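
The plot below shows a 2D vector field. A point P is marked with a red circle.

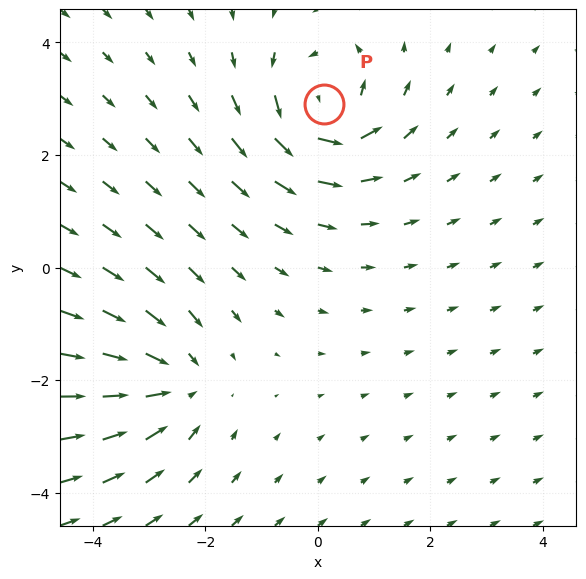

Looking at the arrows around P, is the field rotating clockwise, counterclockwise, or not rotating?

counterclockwise

Near P at (0.1, 2.9) the arrows circulate counterclockwise. The curl (z-component) there is about +5; positive curl means counterclockwise rotation.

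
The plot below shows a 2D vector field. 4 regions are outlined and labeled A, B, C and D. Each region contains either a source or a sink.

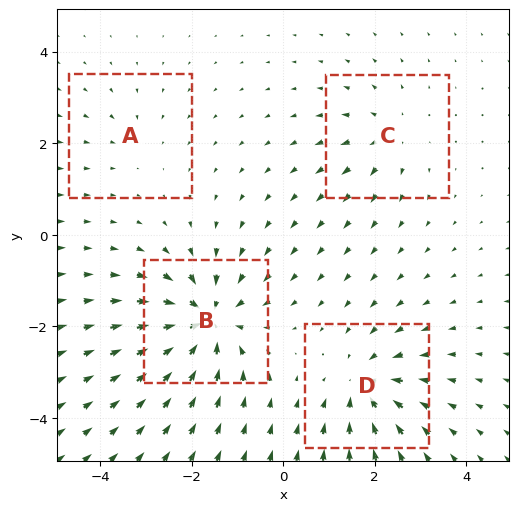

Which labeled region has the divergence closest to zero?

Divergence at each region's feature centre — A: about -2, B: about -8, C: about +4, D: about -6. Region A is closest to zero.

A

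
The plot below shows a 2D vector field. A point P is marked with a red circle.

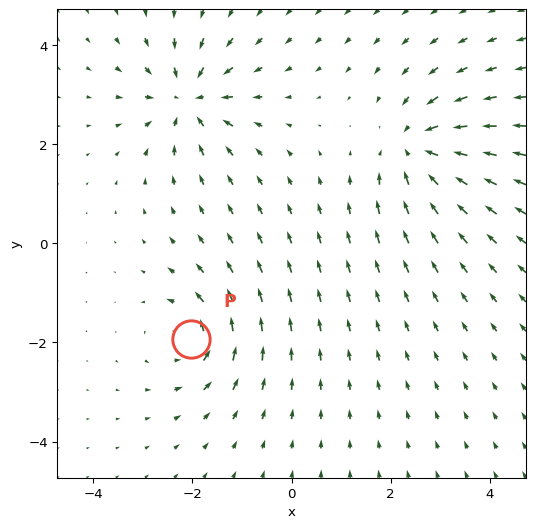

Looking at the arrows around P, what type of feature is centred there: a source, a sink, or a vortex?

At P (-2.0, -1.9) the arrows circulate counterclockwise. Divergence ≈0, curl about +5 — near-zero divergence with nonzero curl is a vortex.

vortex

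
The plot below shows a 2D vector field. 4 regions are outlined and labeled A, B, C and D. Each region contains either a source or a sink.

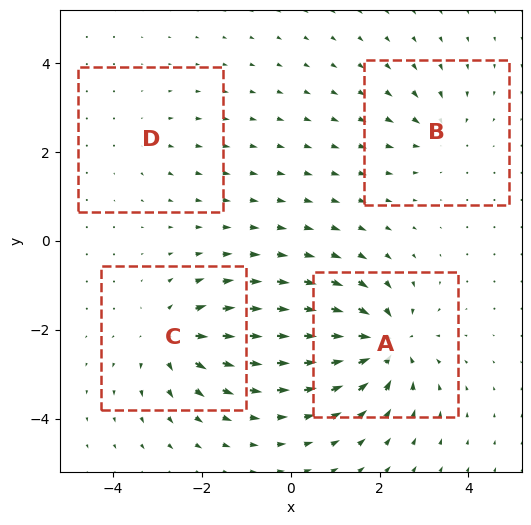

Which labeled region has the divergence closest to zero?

Divergence at each region's feature centre — A: about -8, B: about -4, C: about +6, D: about +2. Region D is closest to zero.

D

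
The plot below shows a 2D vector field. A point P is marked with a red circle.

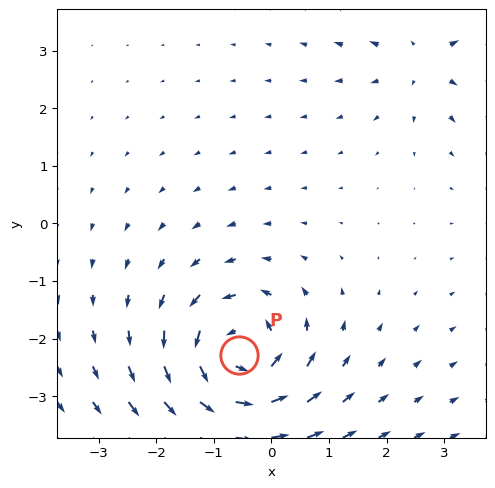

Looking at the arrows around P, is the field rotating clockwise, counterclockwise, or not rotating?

Near P at (-0.6, -2.3) the arrows circulate counterclockwise. The curl (z-component) there is about +6; positive curl means counterclockwise rotation.

counterclockwise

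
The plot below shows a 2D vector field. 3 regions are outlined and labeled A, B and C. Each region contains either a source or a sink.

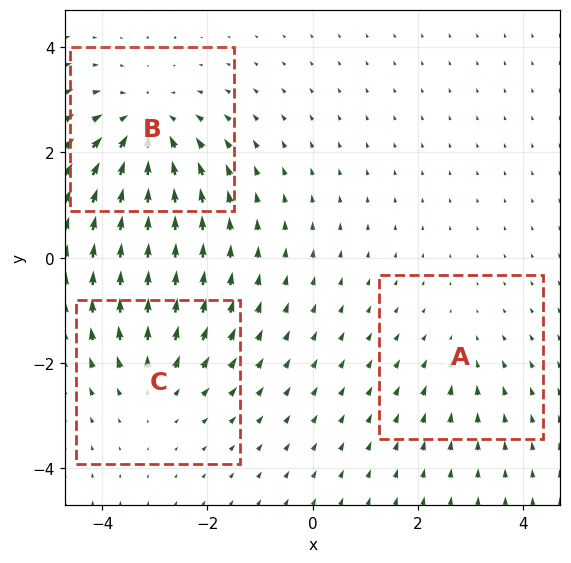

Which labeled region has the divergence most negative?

Divergence at each region's feature centre — A: about -2, B: about -4, C: about +3. Region B is most negative.

B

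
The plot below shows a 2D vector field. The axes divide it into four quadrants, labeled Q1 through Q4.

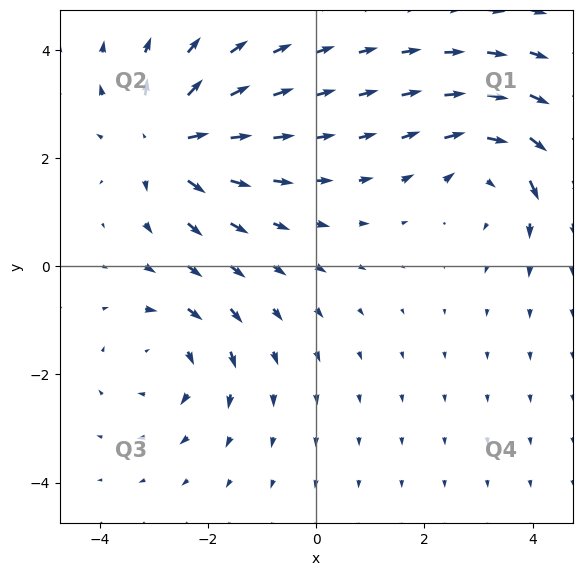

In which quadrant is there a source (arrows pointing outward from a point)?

The source sits at approximately (-2.7, 2.3), which lies in quadrant Q2. The divergence there is about +5, positive as expected for a source.

Q2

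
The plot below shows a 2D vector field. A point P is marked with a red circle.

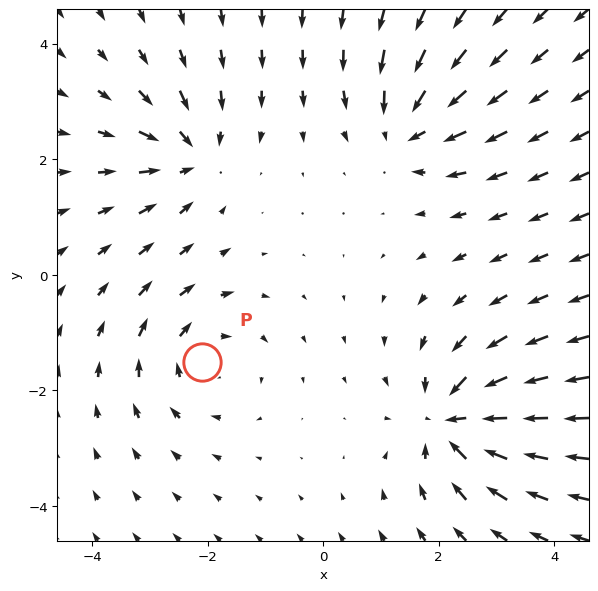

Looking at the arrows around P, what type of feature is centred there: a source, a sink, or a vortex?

At P (-2.1, -1.5) the arrows circulate clockwise. Divergence ≈0, curl about -3 — near-zero divergence with nonzero curl is a vortex.

vortex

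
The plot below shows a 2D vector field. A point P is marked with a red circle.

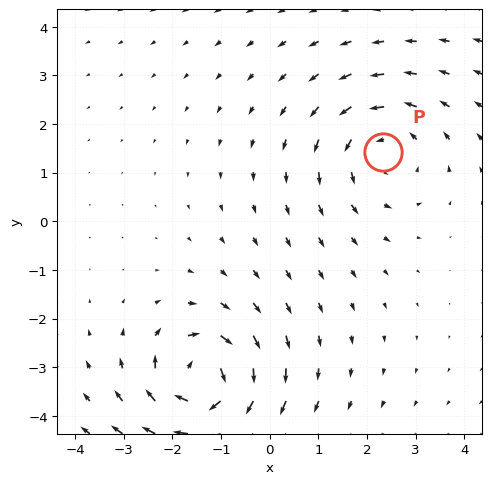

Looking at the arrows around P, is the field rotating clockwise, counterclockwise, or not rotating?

counterclockwise

Near P at (2.3, 1.4) the arrows circulate counterclockwise. The curl (z-component) there is about +3; positive curl means counterclockwise rotation.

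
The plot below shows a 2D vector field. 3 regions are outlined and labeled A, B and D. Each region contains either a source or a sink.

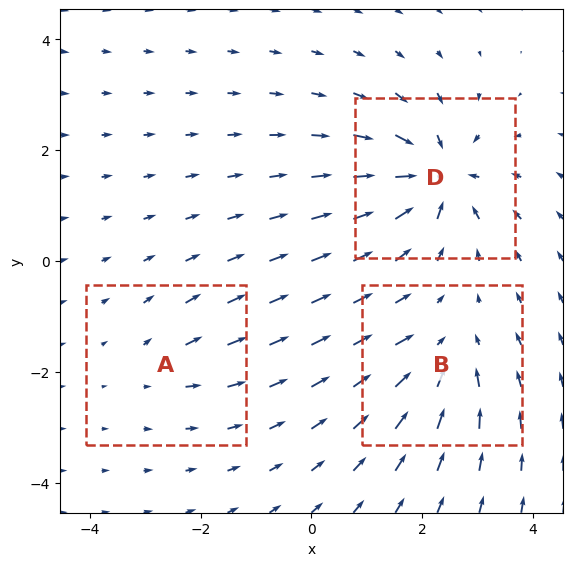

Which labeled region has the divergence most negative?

Divergence at each region's feature centre — A: about +2, B: about -4, D: about -6. Region D is most negative.

D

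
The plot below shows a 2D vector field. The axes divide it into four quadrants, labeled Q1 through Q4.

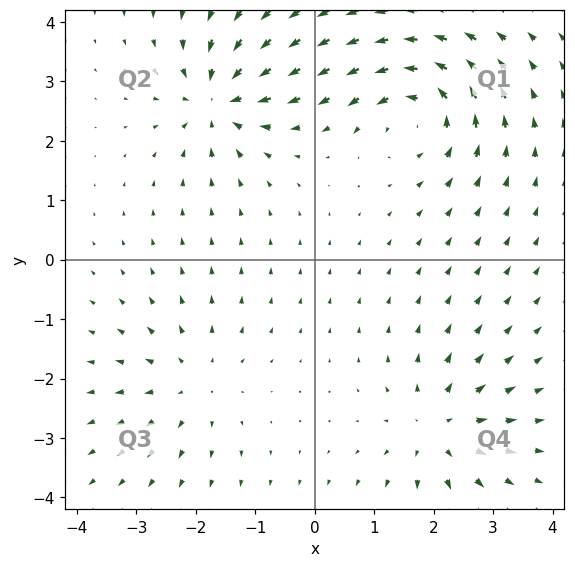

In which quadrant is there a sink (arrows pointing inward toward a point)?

The sink sits at approximately (-1.6, 2.7), which lies in quadrant Q2. The divergence there is about -6, negative as expected for a sink.

Q2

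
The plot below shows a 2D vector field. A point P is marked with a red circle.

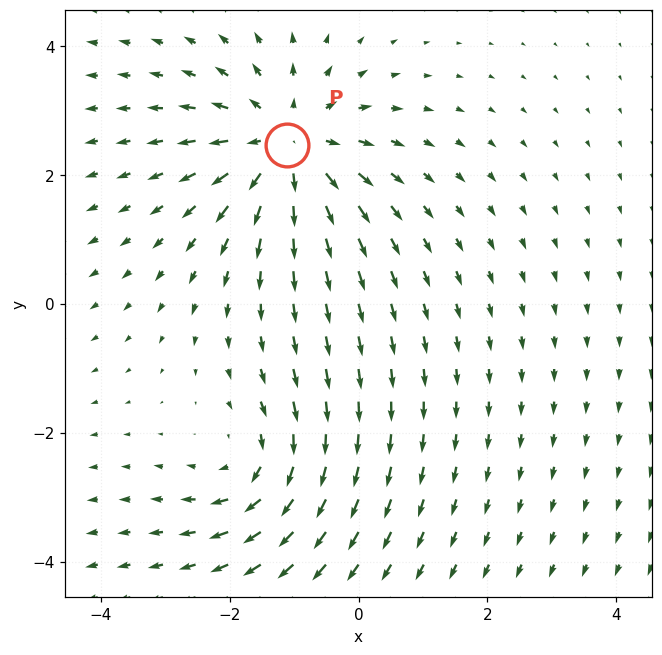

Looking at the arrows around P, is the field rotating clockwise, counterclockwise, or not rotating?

not rotating

Near P at (-1.1, 2.5) the arrows show no circulation. The curl there is ≈0.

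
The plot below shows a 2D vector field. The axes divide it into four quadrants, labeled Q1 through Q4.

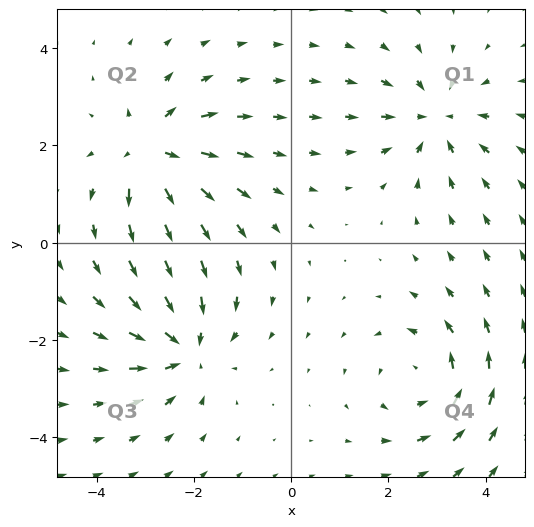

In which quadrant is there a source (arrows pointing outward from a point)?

Q2

The source sits at approximately (-2.9, 1.8), which lies in quadrant Q2. The divergence there is about +5, positive as expected for a source.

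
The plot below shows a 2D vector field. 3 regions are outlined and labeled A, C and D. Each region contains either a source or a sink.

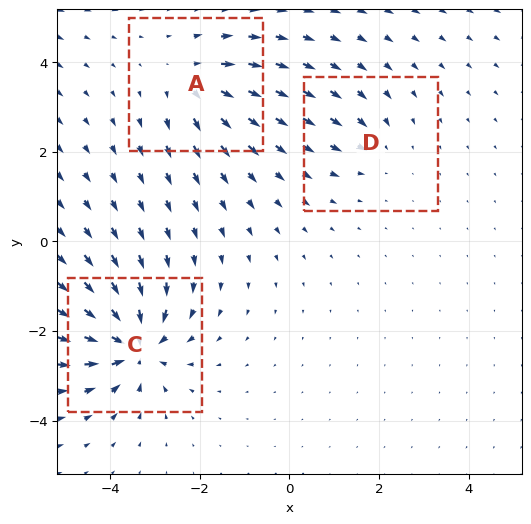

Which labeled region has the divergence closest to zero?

Divergence at each region's feature centre — A: about +4, C: about -6, D: about -2. Region D is closest to zero.

D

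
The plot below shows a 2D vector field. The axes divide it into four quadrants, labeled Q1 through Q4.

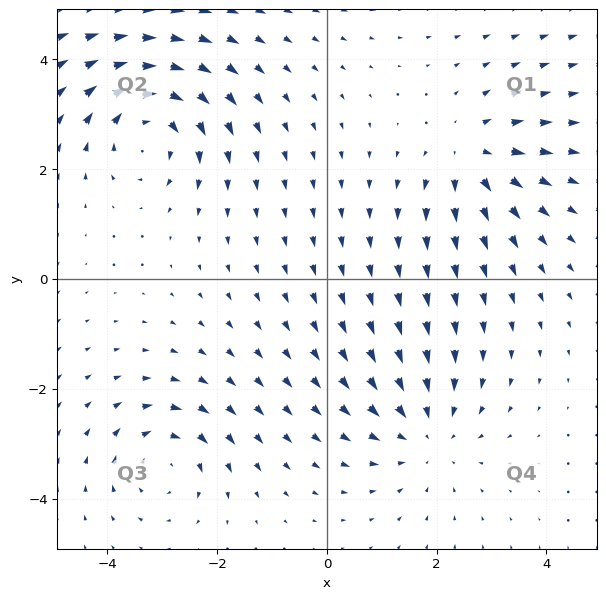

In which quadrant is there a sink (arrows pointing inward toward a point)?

The sink sits at approximately (1.8, -2.8), which lies in quadrant Q4. The divergence there is about -3, negative as expected for a sink.

Q4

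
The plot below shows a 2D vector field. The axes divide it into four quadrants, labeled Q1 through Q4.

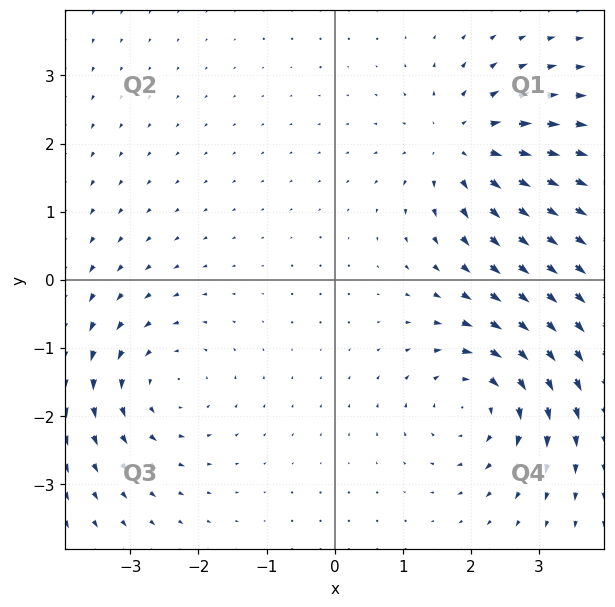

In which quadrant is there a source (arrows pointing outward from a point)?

The source sits at approximately (1.9, 2.0), which lies in quadrant Q1. The divergence there is about +4, positive as expected for a source.

Q1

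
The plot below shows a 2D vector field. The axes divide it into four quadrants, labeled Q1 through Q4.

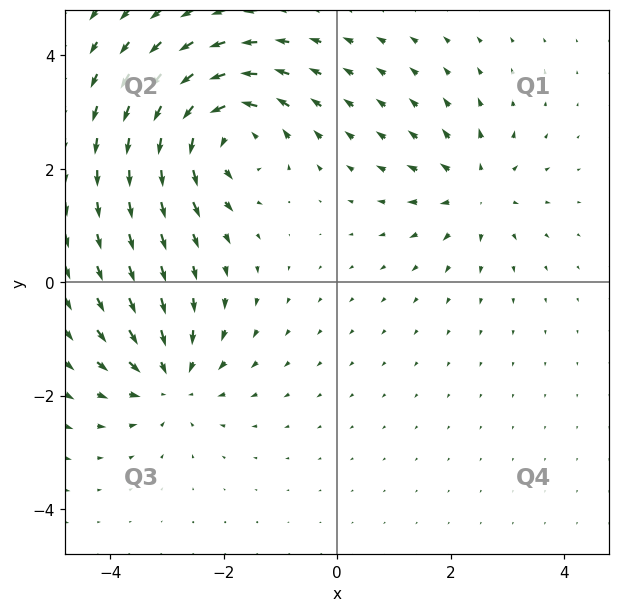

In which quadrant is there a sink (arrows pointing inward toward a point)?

Q3

The sink sits at approximately (-3.0, -1.7), which lies in quadrant Q3. The divergence there is about -4, negative as expected for a sink.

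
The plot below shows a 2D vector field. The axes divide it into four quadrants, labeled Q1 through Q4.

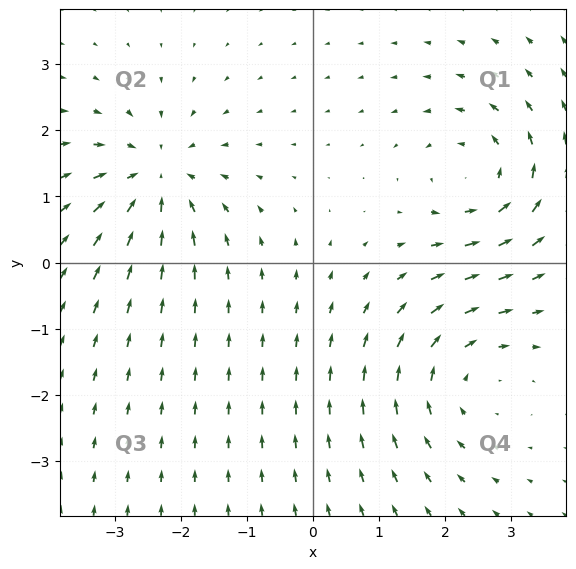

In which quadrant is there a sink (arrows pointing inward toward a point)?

Q2

The sink sits at approximately (-2.4, 1.3), which lies in quadrant Q2. The divergence there is about -5, negative as expected for a sink.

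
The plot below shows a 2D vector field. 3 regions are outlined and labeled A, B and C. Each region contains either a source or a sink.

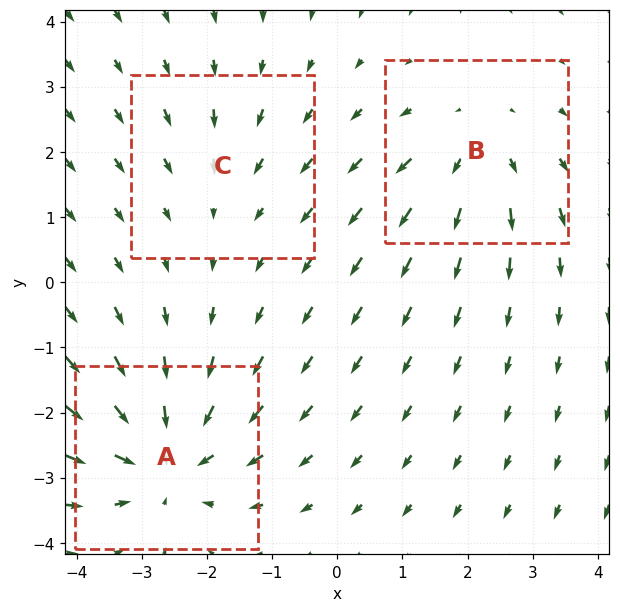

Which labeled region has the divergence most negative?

A

Divergence at each region's feature centre — A: about -5, B: about +3, C: about -2. Region A is most negative.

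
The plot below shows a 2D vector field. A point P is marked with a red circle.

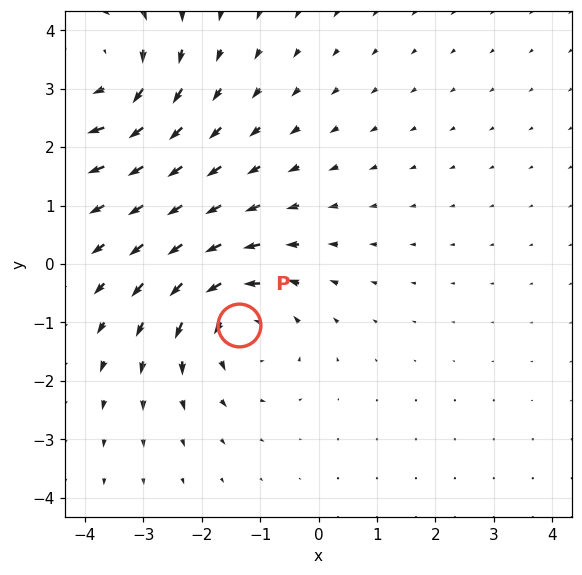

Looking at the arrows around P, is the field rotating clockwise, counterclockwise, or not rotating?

counterclockwise

Near P at (-1.4, -1.0) the arrows circulate counterclockwise. The curl (z-component) there is about +4; positive curl means counterclockwise rotation.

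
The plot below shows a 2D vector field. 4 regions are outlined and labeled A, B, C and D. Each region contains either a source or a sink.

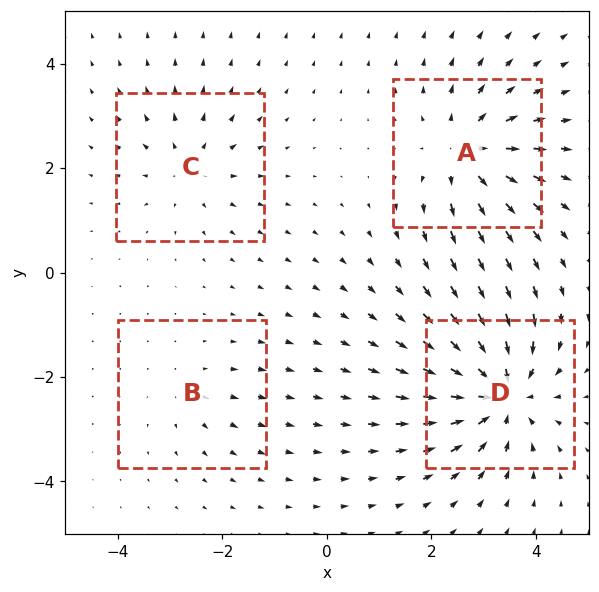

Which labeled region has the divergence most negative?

D

Divergence at each region's feature centre — A: about +6, B: about +2, C: about +4, D: about -7. Region D is most negative.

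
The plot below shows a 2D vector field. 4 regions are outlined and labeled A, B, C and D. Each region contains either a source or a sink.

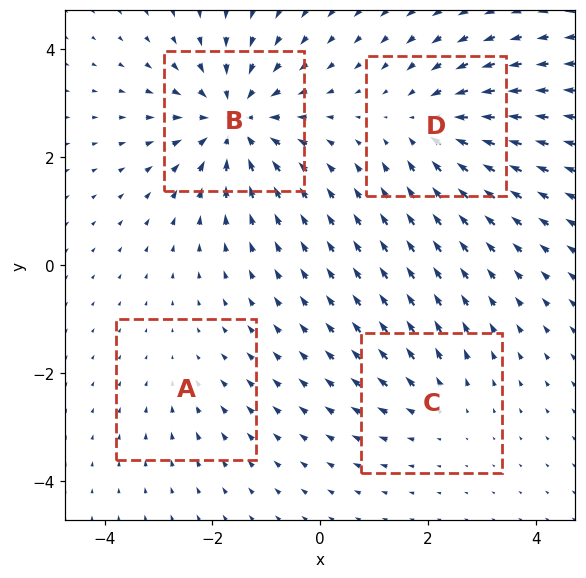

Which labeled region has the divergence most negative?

Divergence at each region's feature centre — A: about -2, B: about -7, C: about +3, D: about -4. Region B is most negative.

B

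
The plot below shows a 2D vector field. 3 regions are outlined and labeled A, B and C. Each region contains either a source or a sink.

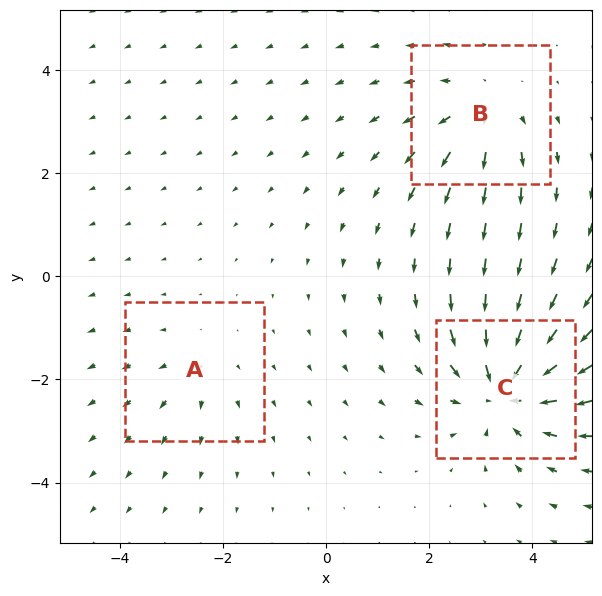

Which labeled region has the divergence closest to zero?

Divergence at each region's feature centre — A: about +2, B: about +3, C: about -5. Region A is closest to zero.

A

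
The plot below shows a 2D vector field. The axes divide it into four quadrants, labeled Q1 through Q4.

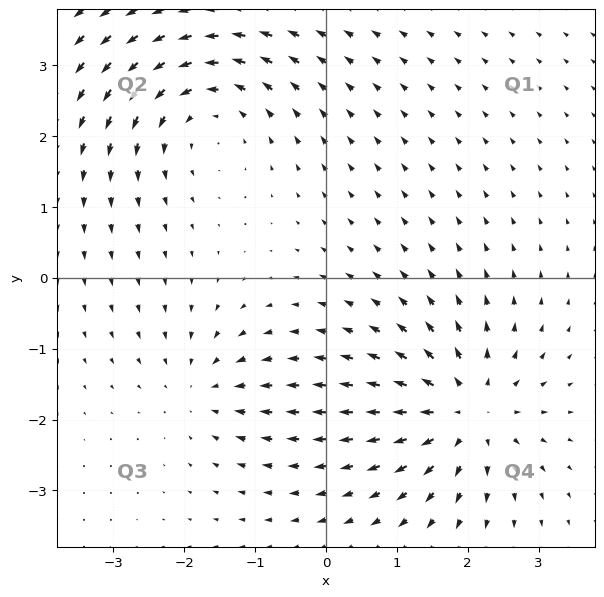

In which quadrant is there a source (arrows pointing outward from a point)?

Q4

The source sits at approximately (2.0, -1.9), which lies in quadrant Q4. The divergence there is about +5, positive as expected for a source.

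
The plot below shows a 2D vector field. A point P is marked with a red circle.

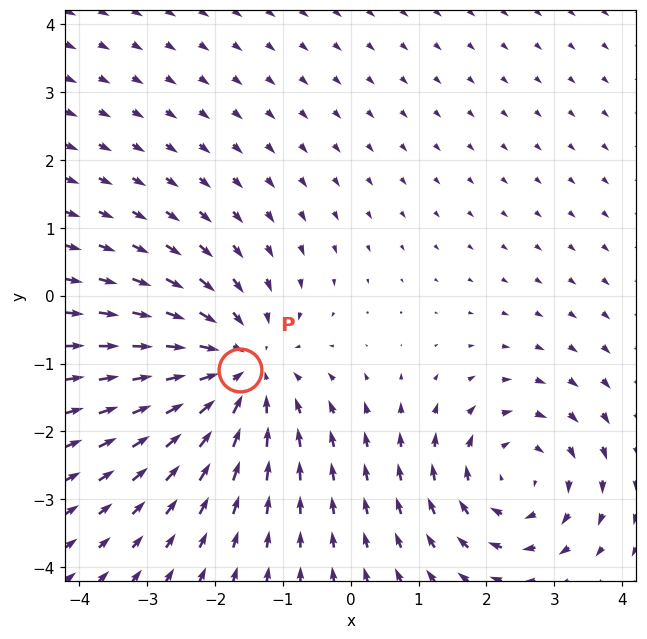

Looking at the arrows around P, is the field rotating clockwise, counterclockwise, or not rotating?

Near P at (-1.6, -1.1) the arrows show no circulation. The curl there is ≈0.

not rotating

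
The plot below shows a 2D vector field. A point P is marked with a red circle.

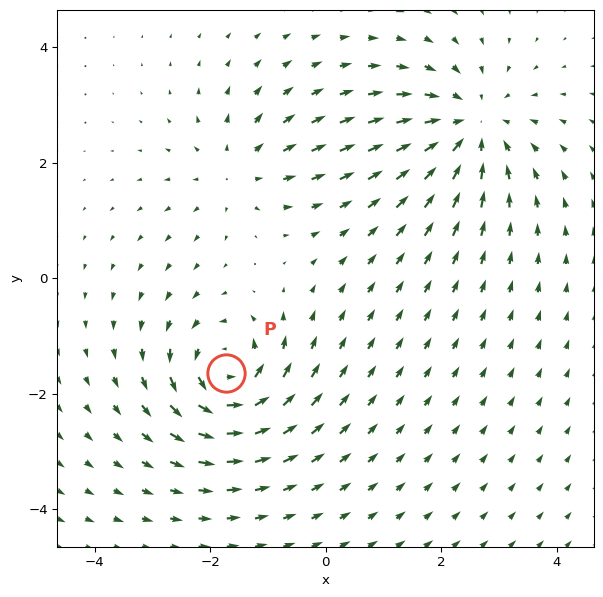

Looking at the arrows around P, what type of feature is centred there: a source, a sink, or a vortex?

At P (-1.7, -1.6) the arrows circulate counterclockwise. Divergence ≈0, curl about +6 — near-zero divergence with nonzero curl is a vortex.

vortex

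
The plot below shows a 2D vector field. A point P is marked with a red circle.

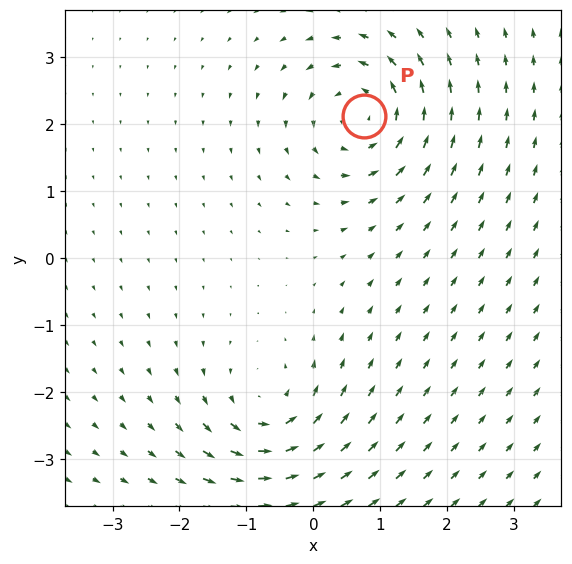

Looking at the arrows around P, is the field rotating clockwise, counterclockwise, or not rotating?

counterclockwise

Near P at (0.8, 2.1) the arrows circulate counterclockwise. The curl (z-component) there is about +6; positive curl means counterclockwise rotation.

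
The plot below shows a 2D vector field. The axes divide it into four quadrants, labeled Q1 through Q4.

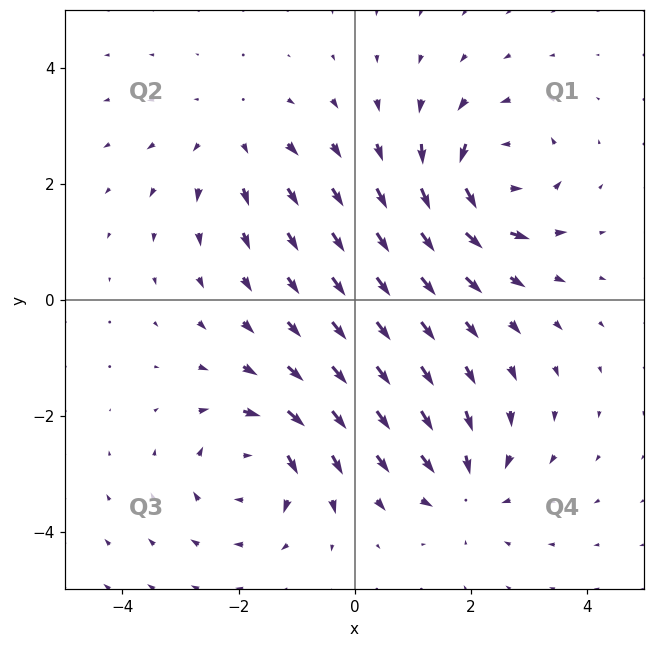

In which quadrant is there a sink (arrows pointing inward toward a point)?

Q4

The sink sits at approximately (1.9, -3.2), which lies in quadrant Q4. The divergence there is about -4, negative as expected for a sink.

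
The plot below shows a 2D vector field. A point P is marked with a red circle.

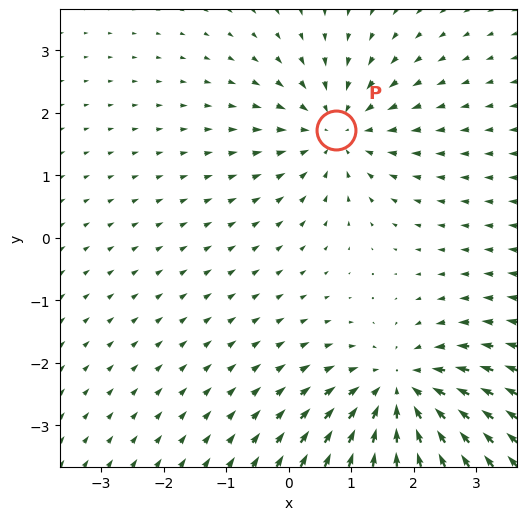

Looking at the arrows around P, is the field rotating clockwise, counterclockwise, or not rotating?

not rotating

Near P at (0.8, 1.7) the arrows show no circulation. The curl there is ≈0.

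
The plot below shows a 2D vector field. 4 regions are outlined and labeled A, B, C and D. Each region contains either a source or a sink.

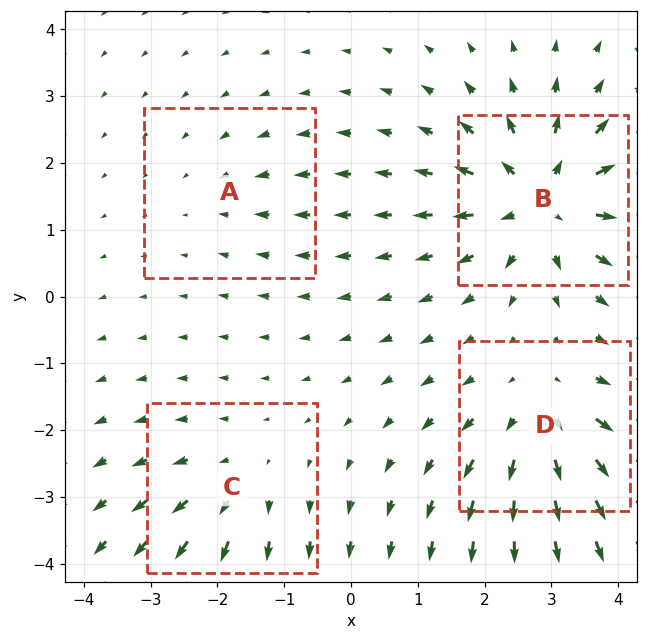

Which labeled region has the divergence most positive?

B

Divergence at each region's feature centre — A: about -2, B: about +7, C: about +3, D: about +5. Region B is most positive.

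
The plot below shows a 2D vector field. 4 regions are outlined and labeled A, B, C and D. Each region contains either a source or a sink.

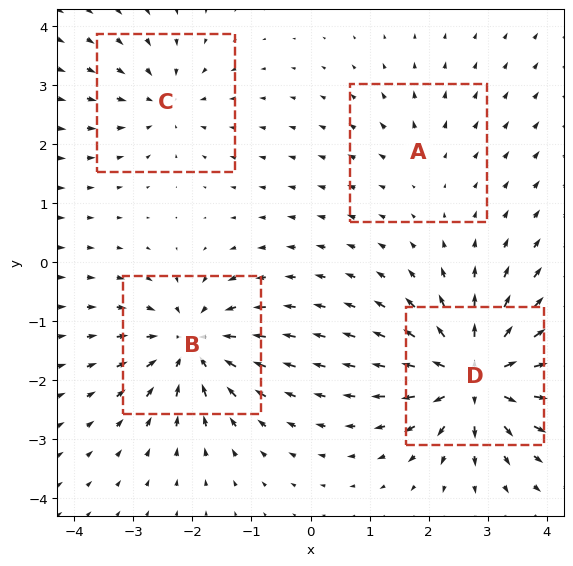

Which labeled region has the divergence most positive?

D

Divergence at each region's feature centre — A: about +2, B: about -7, C: about -4, D: about +9. Region D is most positive.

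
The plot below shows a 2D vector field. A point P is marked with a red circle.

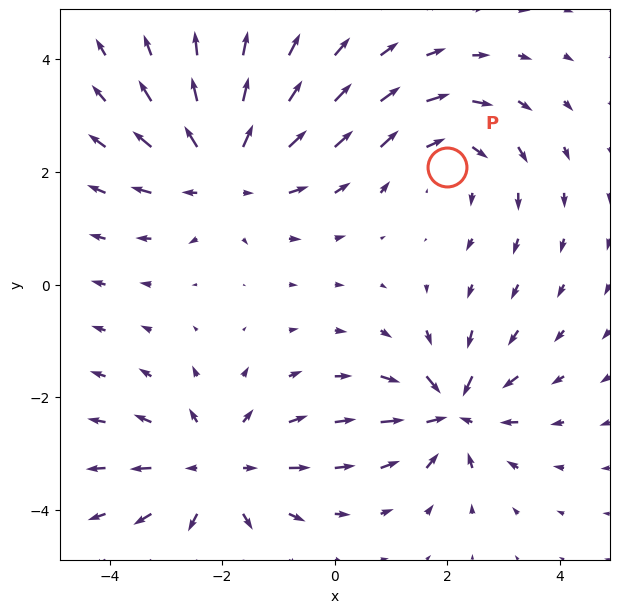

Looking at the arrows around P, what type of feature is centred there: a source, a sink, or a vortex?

vortex

At P (2.0, 2.1) the arrows circulate clockwise. Divergence ≈0, curl about -3 — near-zero divergence with nonzero curl is a vortex.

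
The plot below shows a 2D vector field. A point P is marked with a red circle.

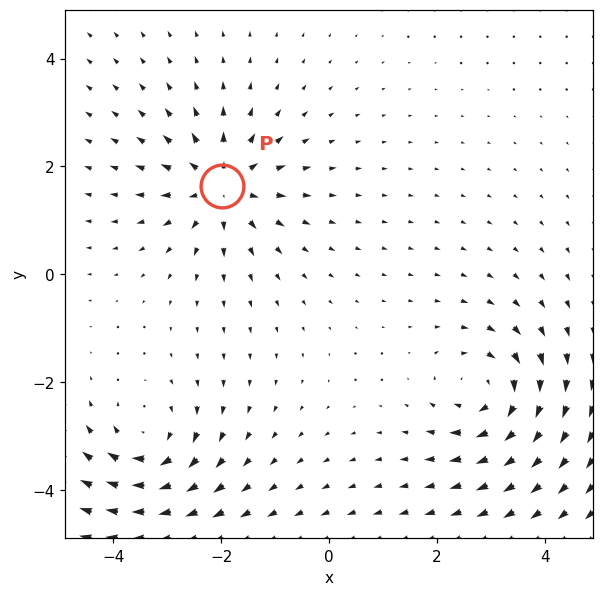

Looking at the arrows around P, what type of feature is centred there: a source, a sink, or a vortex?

At P (-2.0, 1.6) the arrows spread outward. Divergence about +4, curl ≈0 — positive divergence with near-zero curl is a source.

source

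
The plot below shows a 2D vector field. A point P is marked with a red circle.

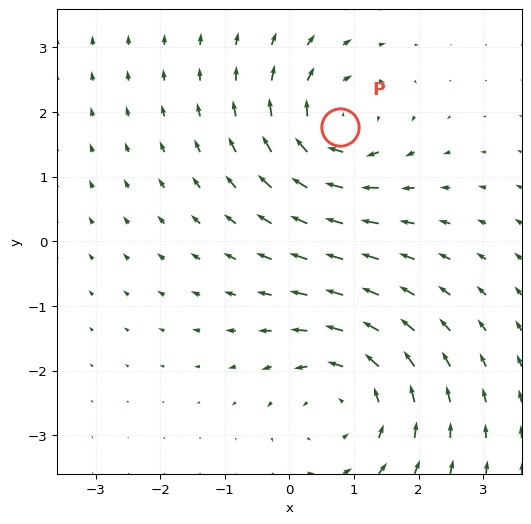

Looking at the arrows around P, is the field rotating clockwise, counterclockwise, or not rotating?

clockwise

Near P at (0.8, 1.8) the arrows circulate clockwise. The curl (z-component) there is about -4; negative curl means clockwise rotation.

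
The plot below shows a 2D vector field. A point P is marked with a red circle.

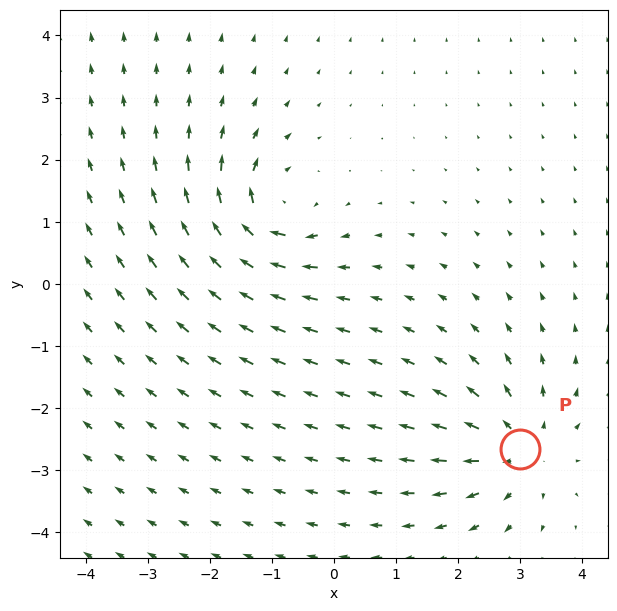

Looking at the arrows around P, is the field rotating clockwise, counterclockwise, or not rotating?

not rotating

Near P at (3.0, -2.7) the arrows show no circulation. The curl there is ≈0.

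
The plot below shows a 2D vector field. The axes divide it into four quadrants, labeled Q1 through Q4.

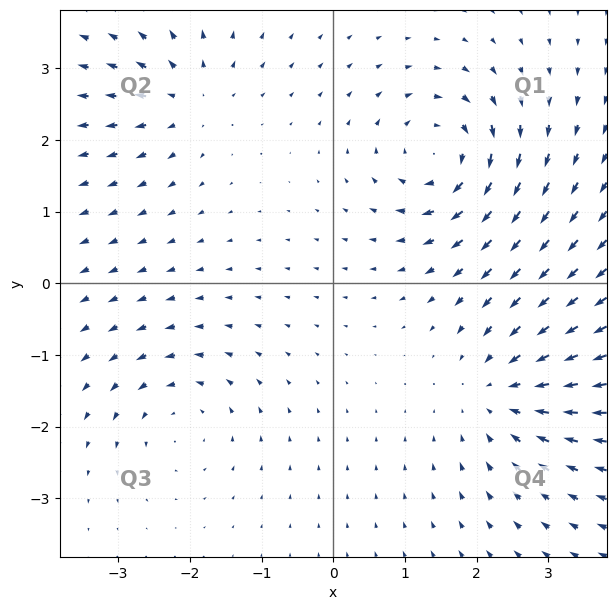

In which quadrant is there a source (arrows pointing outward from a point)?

The source sits at approximately (-2.0, 2.6), which lies in quadrant Q2. The divergence there is about +4, positive as expected for a source.

Q2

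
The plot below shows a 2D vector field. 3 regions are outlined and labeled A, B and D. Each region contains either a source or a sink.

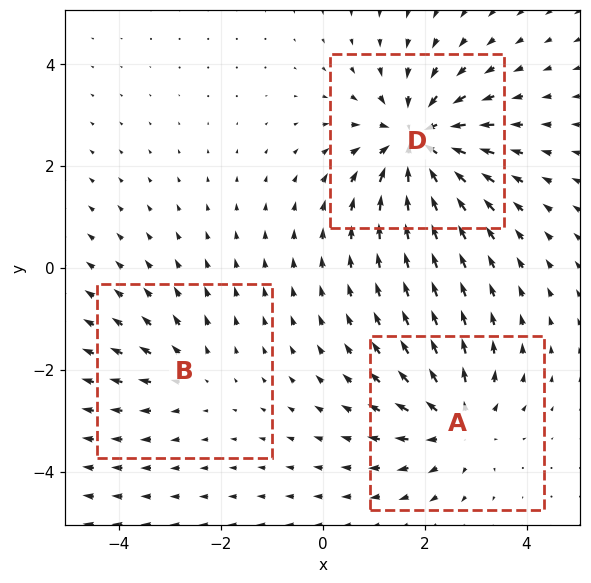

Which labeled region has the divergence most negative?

Divergence at each region's feature centre — A: about +4, B: about +2, D: about -5. Region D is most negative.

D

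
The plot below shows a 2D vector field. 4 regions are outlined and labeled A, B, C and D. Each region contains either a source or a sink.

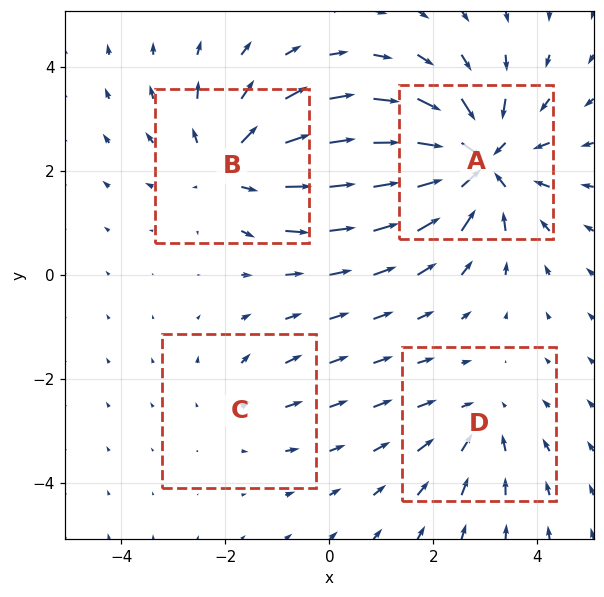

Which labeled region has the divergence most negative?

Divergence at each region's feature centre — A: about -6, B: about +4, C: about +2, D: about -3. Region A is most negative.

A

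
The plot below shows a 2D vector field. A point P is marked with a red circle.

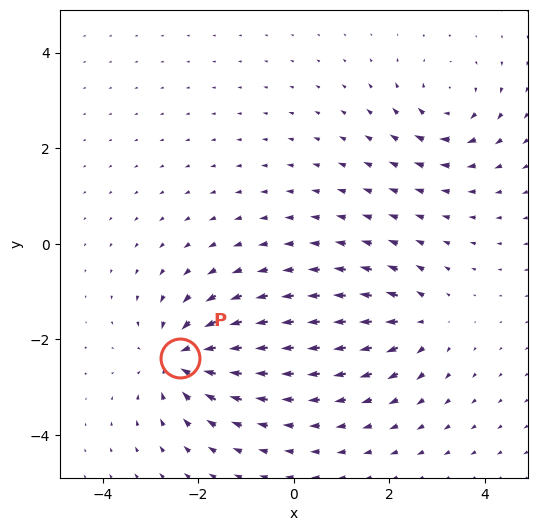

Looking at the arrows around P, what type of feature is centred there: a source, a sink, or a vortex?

At P (-2.4, -2.4) the arrows converge inward. Divergence about -6, curl ≈0 — negative divergence with near-zero curl is a sink.

sink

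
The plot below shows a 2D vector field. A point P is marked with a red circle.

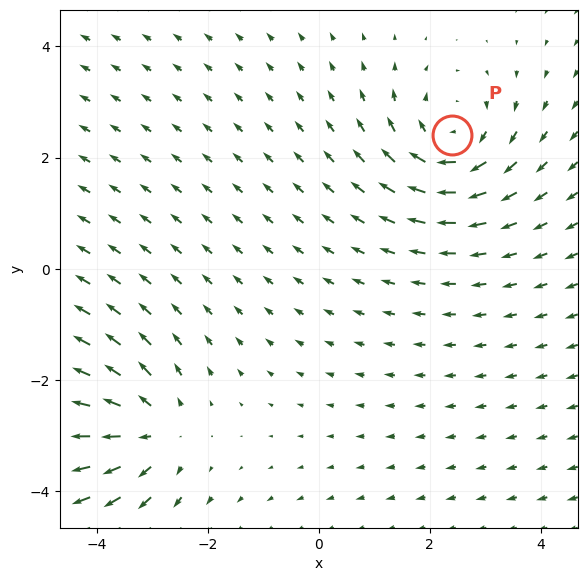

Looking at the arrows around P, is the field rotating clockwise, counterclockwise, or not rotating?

clockwise

Near P at (2.4, 2.4) the arrows circulate clockwise. The curl (z-component) there is about -3; negative curl means clockwise rotation.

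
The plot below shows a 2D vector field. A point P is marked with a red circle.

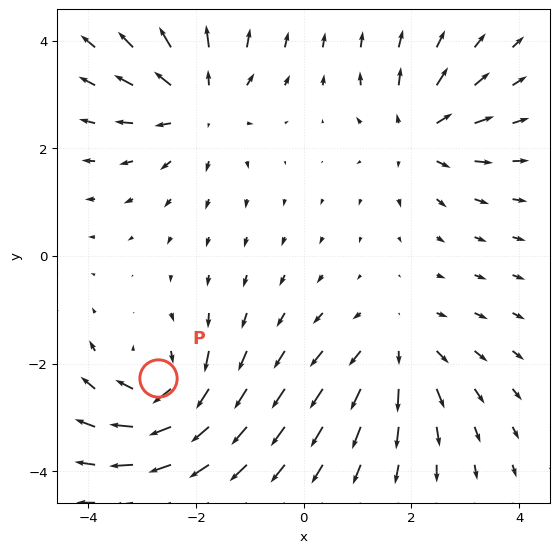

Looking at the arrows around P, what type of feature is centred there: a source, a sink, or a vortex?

vortex

At P (-2.7, -2.3) the arrows circulate clockwise. Divergence ≈0, curl about -6 — near-zero divergence with nonzero curl is a vortex.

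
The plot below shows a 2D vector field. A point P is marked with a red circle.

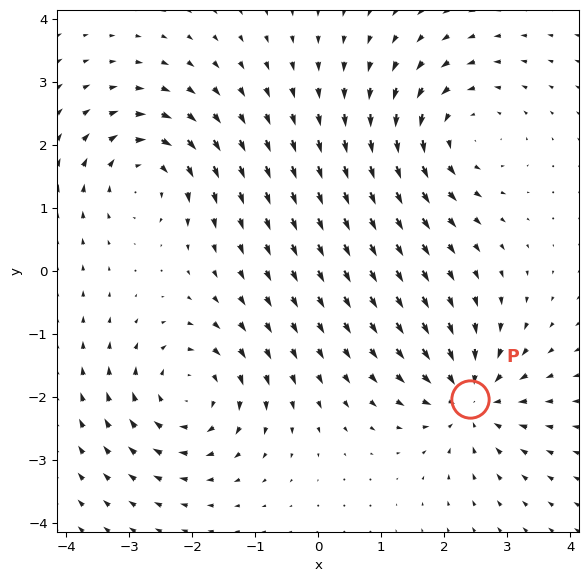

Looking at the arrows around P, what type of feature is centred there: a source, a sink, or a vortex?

sink

At P (2.4, -2.0) the arrows converge inward. Divergence about -5, curl ≈0 — negative divergence with near-zero curl is a sink.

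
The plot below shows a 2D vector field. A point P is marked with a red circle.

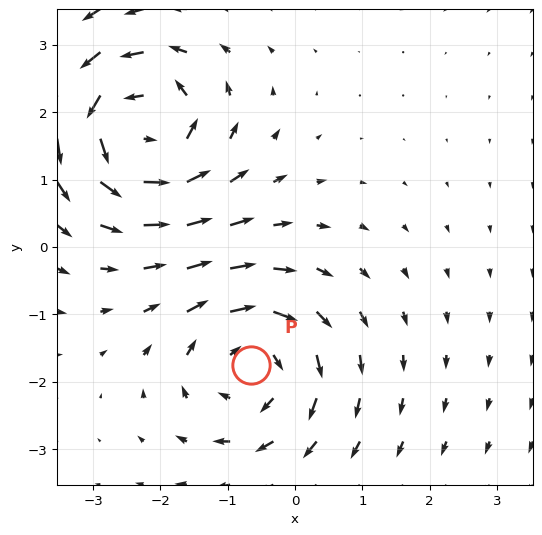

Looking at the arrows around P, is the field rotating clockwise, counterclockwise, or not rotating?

Near P at (-0.6, -1.8) the arrows circulate clockwise. The curl (z-component) there is about -4; negative curl means clockwise rotation.

clockwise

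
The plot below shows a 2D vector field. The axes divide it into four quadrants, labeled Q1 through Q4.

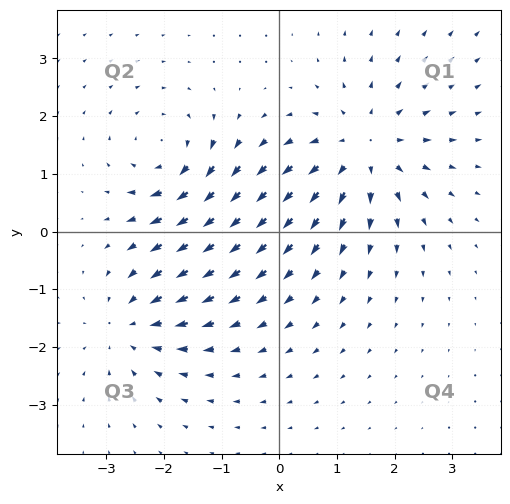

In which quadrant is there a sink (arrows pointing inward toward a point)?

The sink sits at approximately (-2.6, -1.6), which lies in quadrant Q3. The divergence there is about -4, negative as expected for a sink.

Q3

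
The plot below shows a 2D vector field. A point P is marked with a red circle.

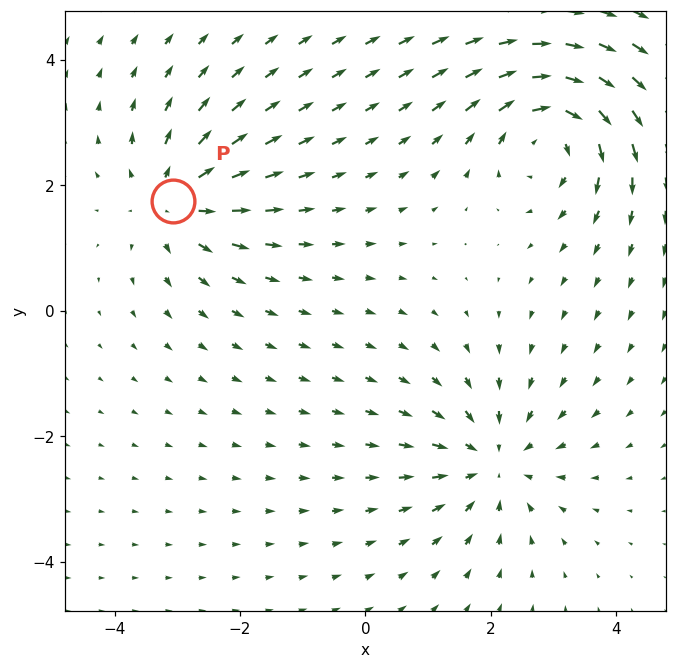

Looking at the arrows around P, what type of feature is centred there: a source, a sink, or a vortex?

At P (-3.1, 1.7) the arrows spread outward. Divergence about +4, curl ≈0 — positive divergence with near-zero curl is a source.

source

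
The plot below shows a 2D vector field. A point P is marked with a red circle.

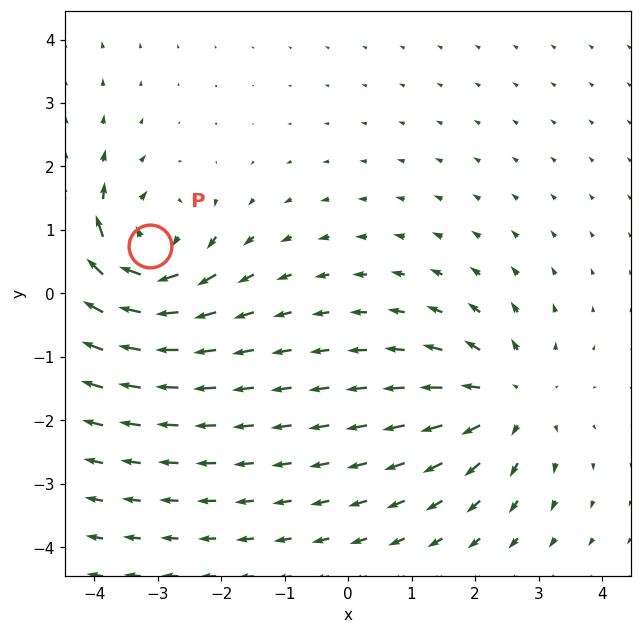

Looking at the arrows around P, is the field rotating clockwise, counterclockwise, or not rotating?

clockwise

Near P at (-3.1, 0.7) the arrows circulate clockwise. The curl (z-component) there is about -6; negative curl means clockwise rotation.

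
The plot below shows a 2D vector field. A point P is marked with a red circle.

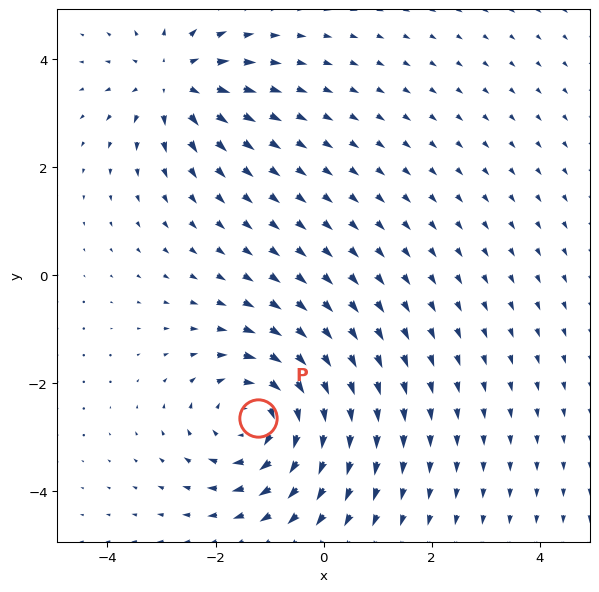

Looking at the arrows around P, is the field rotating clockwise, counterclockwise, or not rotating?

clockwise

Near P at (-1.2, -2.6) the arrows circulate clockwise. The curl (z-component) there is about -4; negative curl means clockwise rotation.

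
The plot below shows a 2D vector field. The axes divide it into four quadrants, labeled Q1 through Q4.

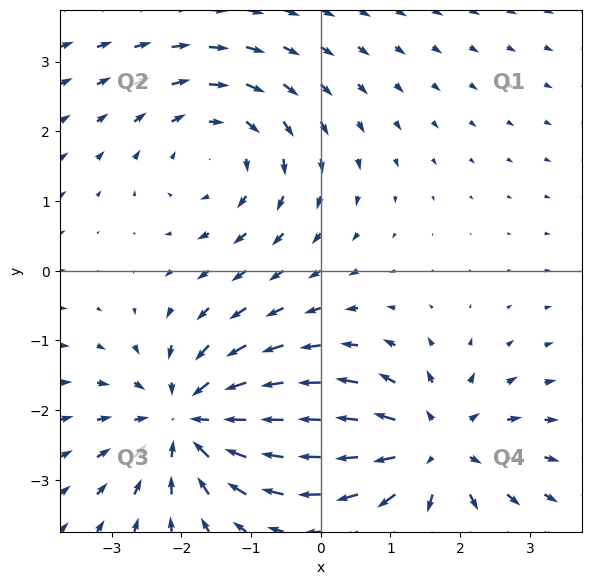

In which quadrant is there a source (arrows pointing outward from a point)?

Q4

The source sits at approximately (1.6, -2.5), which lies in quadrant Q4. The divergence there is about +5, positive as expected for a source.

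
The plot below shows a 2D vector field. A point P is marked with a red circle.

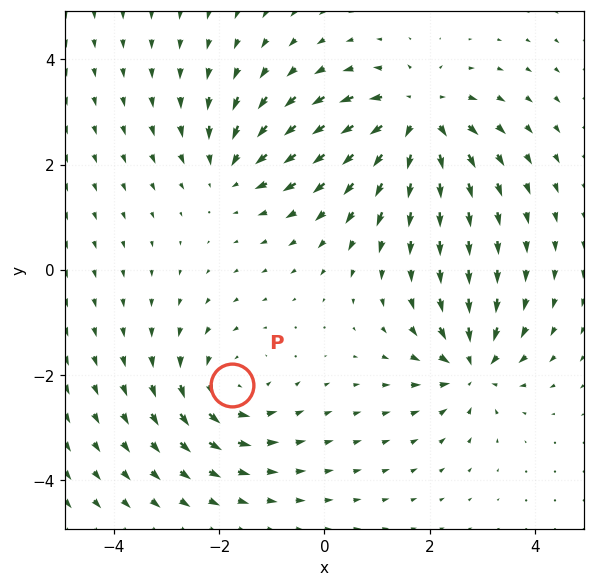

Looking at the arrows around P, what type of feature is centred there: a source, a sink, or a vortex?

vortex

At P (-1.7, -2.2) the arrows circulate counterclockwise. Divergence ≈0, curl about +4 — near-zero divergence with nonzero curl is a vortex.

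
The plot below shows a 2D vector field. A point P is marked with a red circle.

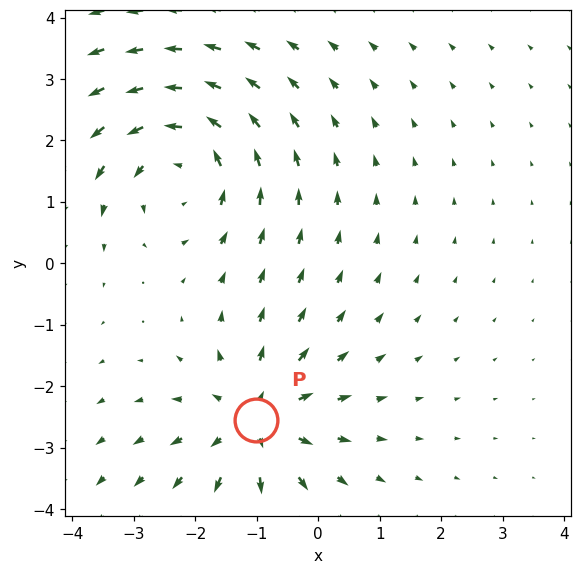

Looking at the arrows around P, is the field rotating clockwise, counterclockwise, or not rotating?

not rotating

Near P at (-1.0, -2.6) the arrows show no circulation. The curl there is ≈0.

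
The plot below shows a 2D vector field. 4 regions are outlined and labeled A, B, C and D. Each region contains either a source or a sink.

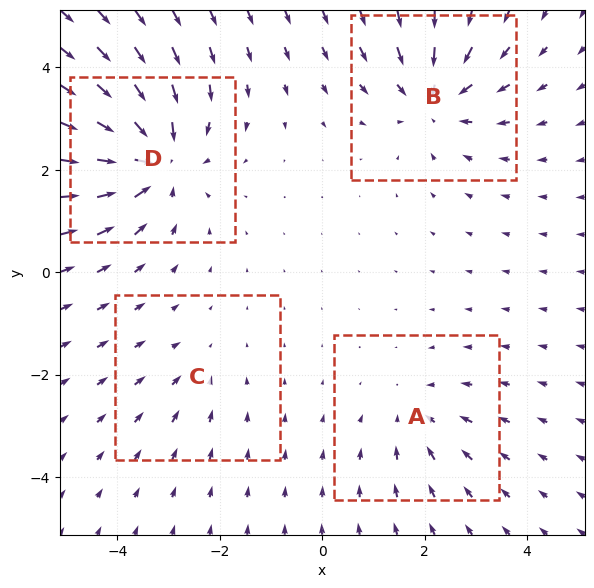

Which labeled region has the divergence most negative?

Divergence at each region's feature centre — A: about -3, B: about -4, C: about -2, D: about -6. Region D is most negative.

D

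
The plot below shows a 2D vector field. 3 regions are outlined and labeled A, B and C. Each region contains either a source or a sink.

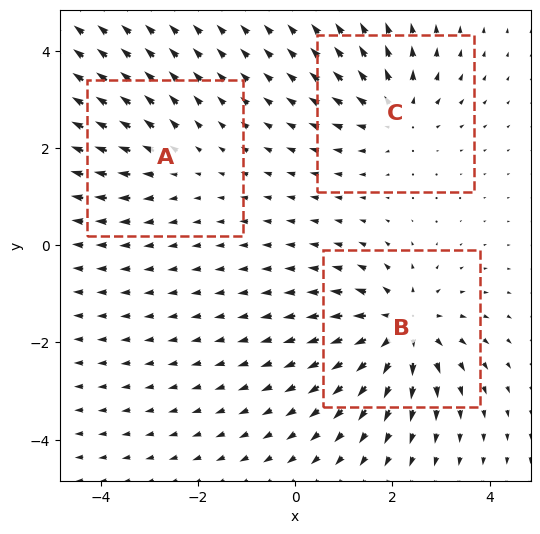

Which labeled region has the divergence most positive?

Divergence at each region's feature centre — A: about +2, B: about +5, C: about +3. Region B is most positive.

B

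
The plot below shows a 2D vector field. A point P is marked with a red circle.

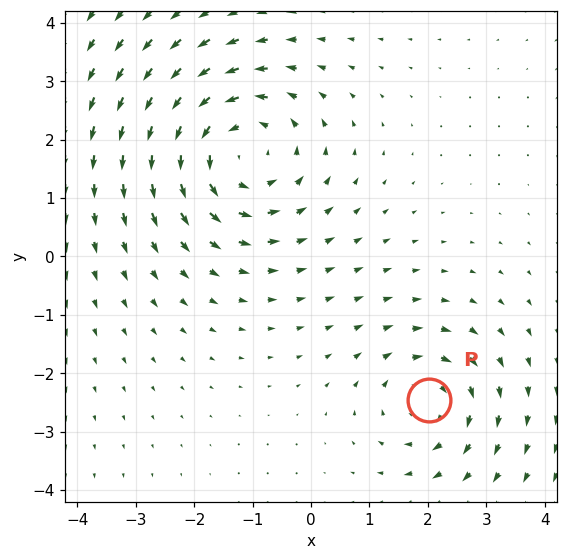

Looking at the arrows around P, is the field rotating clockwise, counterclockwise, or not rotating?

Near P at (2.0, -2.5) the arrows circulate clockwise. The curl (z-component) there is about -3; negative curl means clockwise rotation.

clockwise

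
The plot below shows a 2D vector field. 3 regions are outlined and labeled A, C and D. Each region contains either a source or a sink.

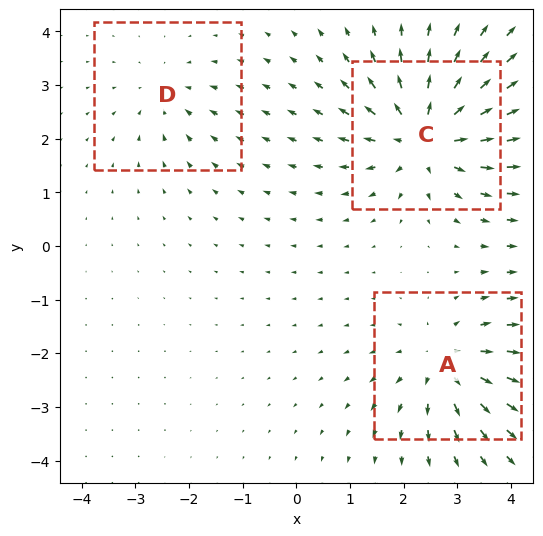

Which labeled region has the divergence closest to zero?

Divergence at each region's feature centre — A: about +4, C: about +5, D: about -2. Region D is closest to zero.

D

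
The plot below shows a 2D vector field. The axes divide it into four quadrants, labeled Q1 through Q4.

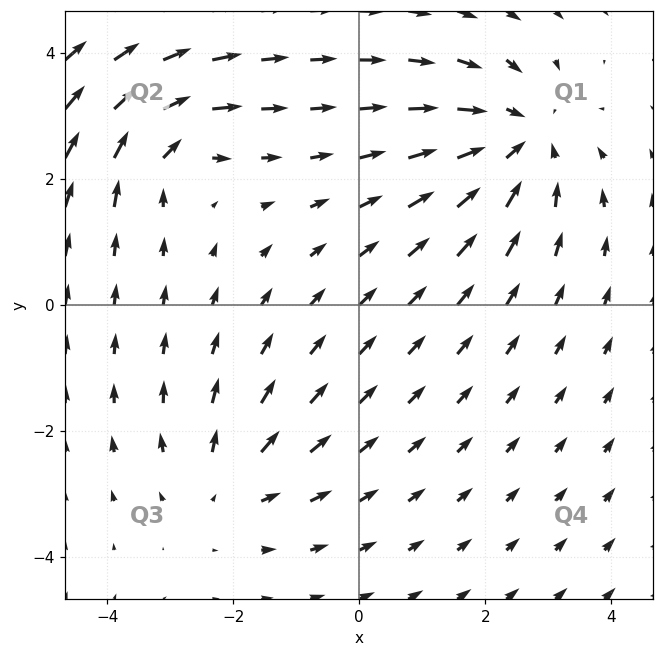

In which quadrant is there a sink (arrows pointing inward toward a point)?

Q1

The sink sits at approximately (2.5, 2.6), which lies in quadrant Q1. The divergence there is about -3, negative as expected for a sink.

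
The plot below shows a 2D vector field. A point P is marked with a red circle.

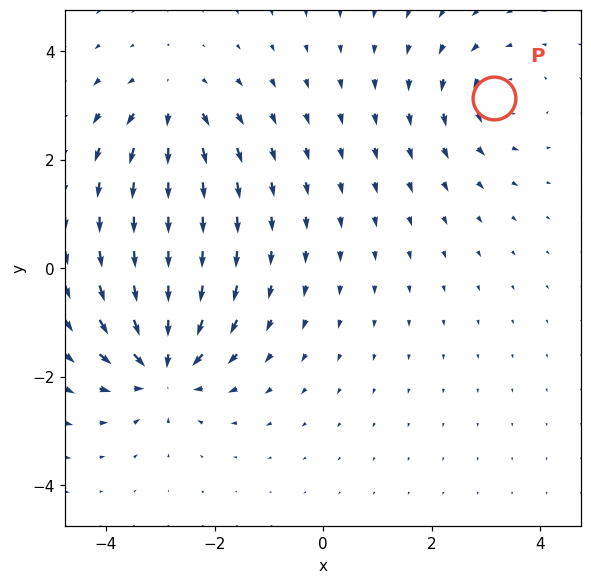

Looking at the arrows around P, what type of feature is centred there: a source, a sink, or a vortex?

At P (3.2, 3.1) the arrows circulate counterclockwise. Divergence ≈0, curl about +3 — near-zero divergence with nonzero curl is a vortex.

vortex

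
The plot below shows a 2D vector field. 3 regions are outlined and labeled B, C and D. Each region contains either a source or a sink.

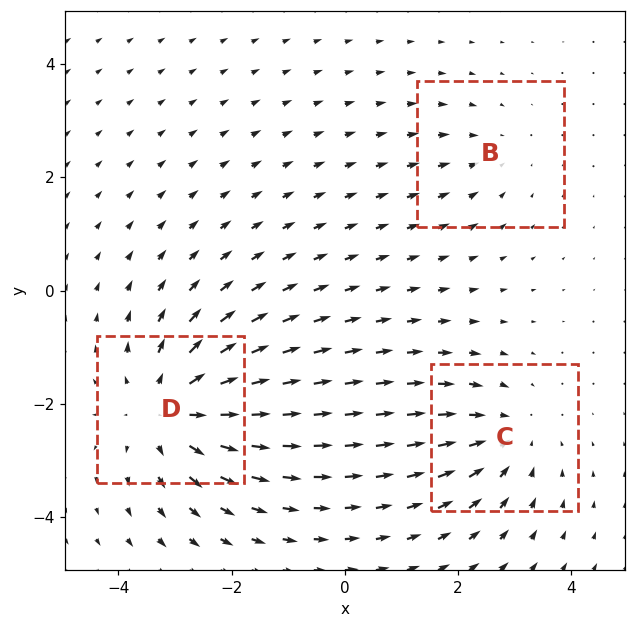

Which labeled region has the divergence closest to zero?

Divergence at each region's feature centre — B: about -2, C: about -3, D: about +4. Region B is closest to zero.

B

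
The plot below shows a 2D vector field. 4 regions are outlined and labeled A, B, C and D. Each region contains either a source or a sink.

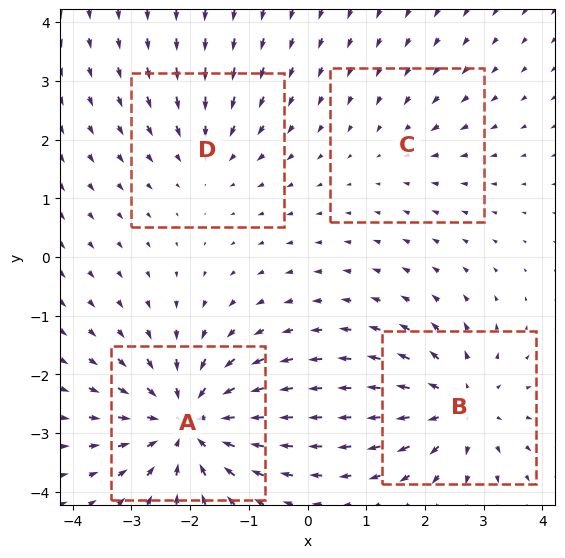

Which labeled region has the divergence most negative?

A

Divergence at each region's feature centre — A: about -7, B: about +5, C: about -2, D: about -3. Region A is most negative.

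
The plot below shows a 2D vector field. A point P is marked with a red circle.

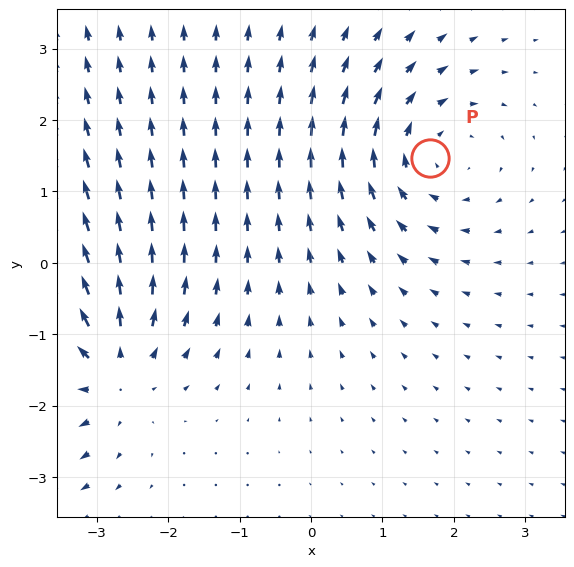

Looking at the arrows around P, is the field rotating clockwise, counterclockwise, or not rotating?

clockwise

Near P at (1.7, 1.5) the arrows circulate clockwise. The curl (z-component) there is about -3; negative curl means clockwise rotation.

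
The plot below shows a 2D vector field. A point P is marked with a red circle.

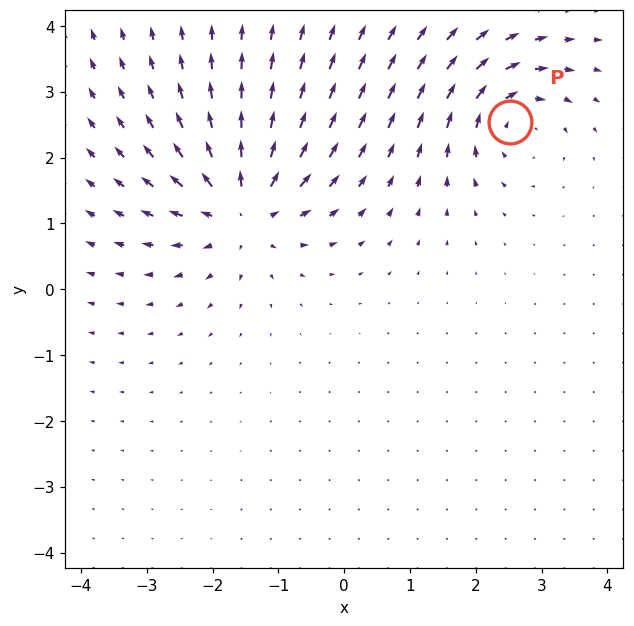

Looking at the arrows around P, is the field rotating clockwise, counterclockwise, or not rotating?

Near P at (2.5, 2.5) the arrows circulate clockwise. The curl (z-component) there is about -5; negative curl means clockwise rotation.

clockwise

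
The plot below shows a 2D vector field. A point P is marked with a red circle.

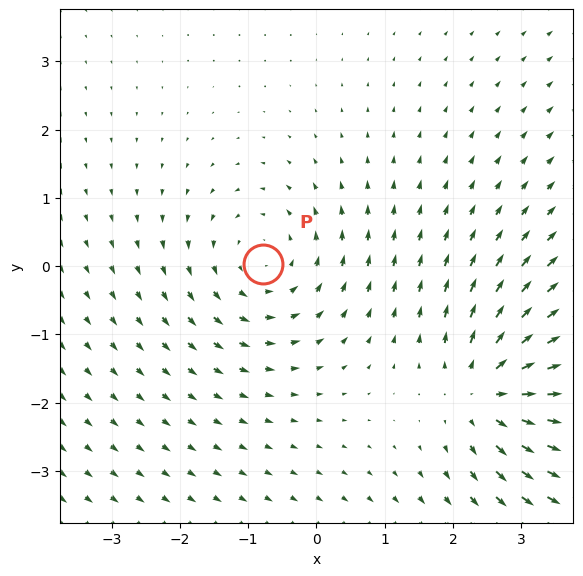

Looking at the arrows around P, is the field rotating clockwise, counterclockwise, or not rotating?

counterclockwise

Near P at (-0.8, 0.0) the arrows circulate counterclockwise. The curl (z-component) there is about +2; positive curl means counterclockwise rotation.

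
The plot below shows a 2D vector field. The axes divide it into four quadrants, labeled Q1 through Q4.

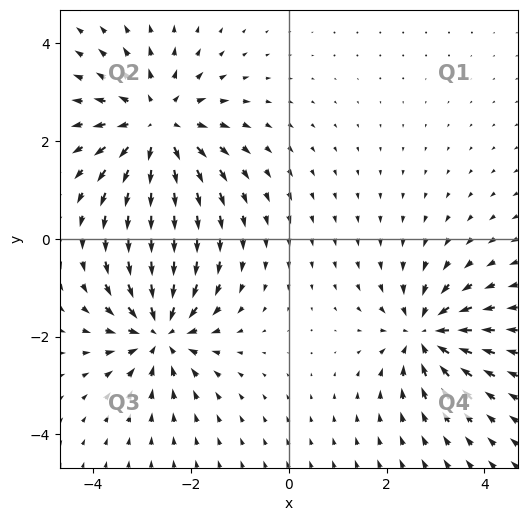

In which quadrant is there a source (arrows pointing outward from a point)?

The source sits at approximately (-2.7, 2.3), which lies in quadrant Q2. The divergence there is about +4, positive as expected for a source.

Q2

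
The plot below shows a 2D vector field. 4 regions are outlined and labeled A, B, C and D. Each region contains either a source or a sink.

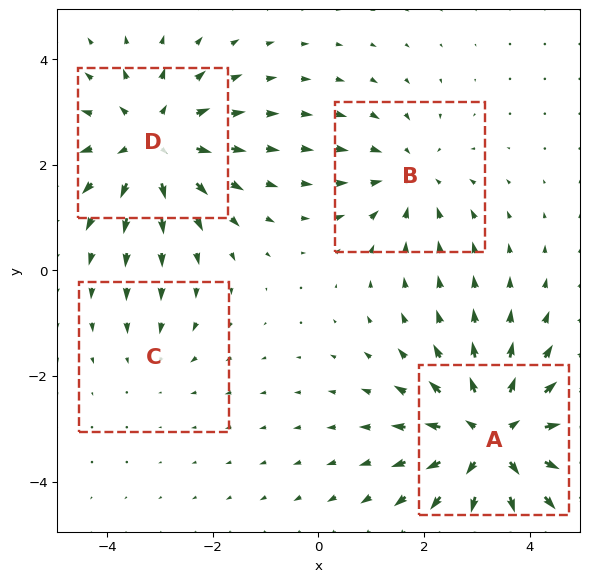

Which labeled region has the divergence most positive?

A

Divergence at each region's feature centre — A: about +6, B: about -3, C: about -2, D: about +4. Region A is most positive.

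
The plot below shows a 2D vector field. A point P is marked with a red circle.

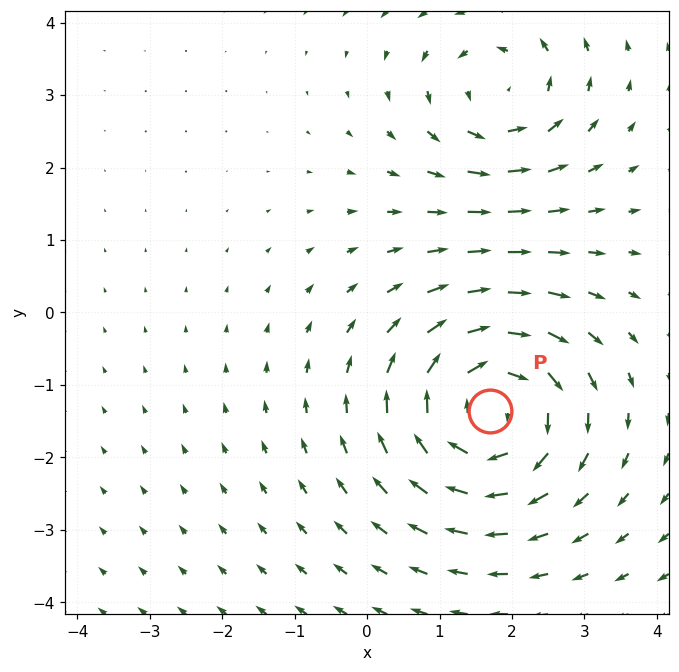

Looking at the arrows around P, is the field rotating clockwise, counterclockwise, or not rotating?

clockwise

Near P at (1.7, -1.4) the arrows circulate clockwise. The curl (z-component) there is about -4; negative curl means clockwise rotation.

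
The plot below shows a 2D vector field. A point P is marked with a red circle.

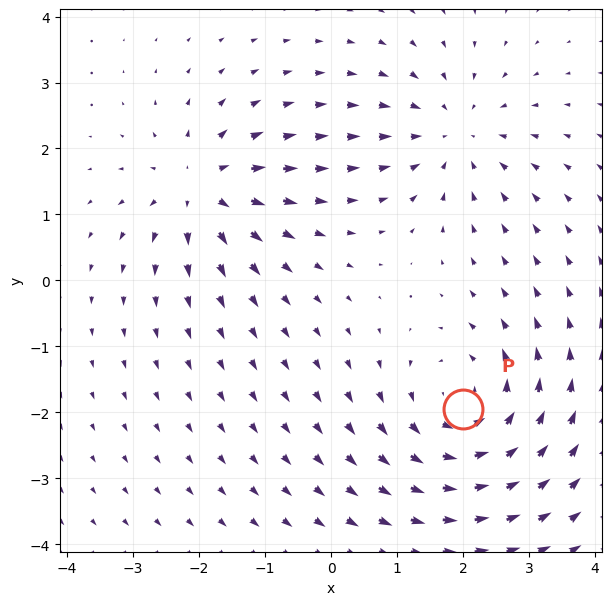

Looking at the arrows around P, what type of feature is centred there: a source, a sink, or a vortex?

vortex

At P (2.0, -1.9) the arrows circulate counterclockwise. Divergence ≈0, curl about +4 — near-zero divergence with nonzero curl is a vortex.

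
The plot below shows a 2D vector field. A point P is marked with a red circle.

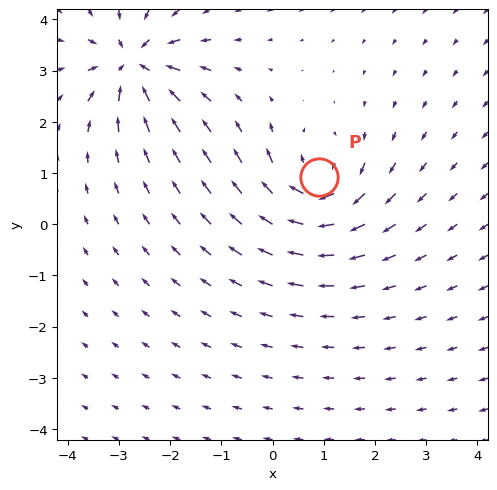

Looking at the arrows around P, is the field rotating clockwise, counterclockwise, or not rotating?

Near P at (0.9, 0.9) the arrows circulate clockwise. The curl (z-component) there is about -6; negative curl means clockwise rotation.

clockwise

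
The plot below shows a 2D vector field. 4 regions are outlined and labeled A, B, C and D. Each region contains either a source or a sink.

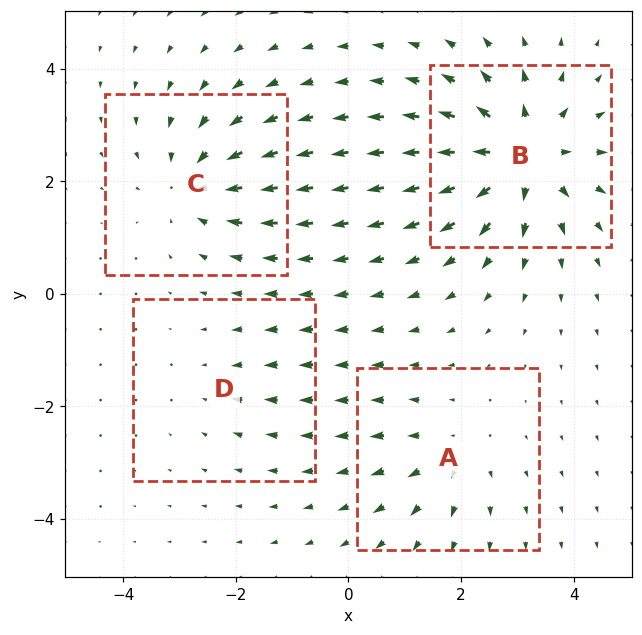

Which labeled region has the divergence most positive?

B

Divergence at each region's feature centre — A: about +3, B: about +7, C: about -5, D: about -2. Region B is most positive.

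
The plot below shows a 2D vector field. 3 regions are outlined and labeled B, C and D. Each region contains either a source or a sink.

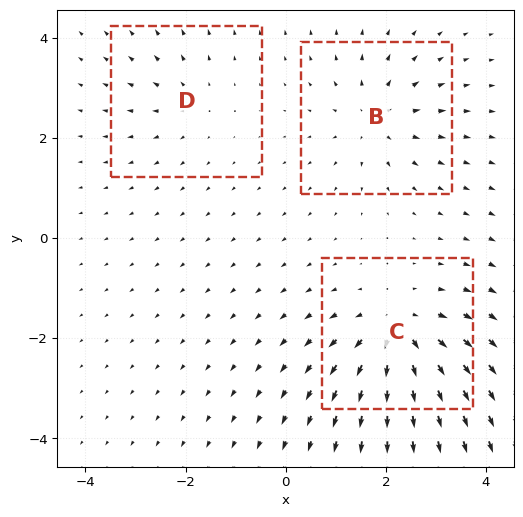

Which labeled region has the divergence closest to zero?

D

Divergence at each region's feature centre — B: about +3, C: about +5, D: about +2. Region D is closest to zero.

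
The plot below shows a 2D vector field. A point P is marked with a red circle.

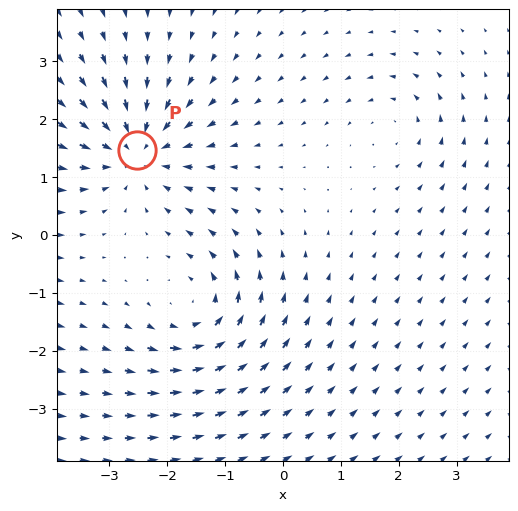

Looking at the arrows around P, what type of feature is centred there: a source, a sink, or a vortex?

sink

At P (-2.5, 1.5) the arrows converge inward. Divergence about -6, curl ≈0 — negative divergence with near-zero curl is a sink.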